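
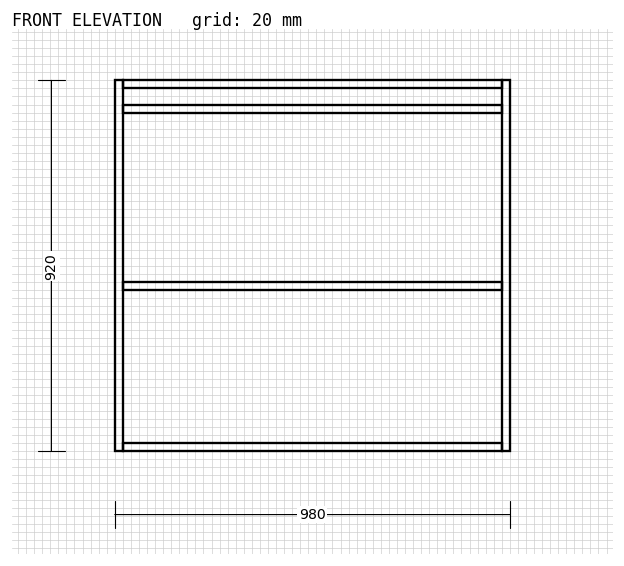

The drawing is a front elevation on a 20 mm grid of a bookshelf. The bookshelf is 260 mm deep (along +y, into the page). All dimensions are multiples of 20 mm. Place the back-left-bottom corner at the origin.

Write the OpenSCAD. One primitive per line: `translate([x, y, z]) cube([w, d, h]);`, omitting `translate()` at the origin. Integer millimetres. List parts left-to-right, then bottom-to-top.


cube([20, 260, 920]);
translate([20, 0, 0]) cube([940, 260, 20]);
translate([20, 0, 400]) cube([940, 260, 20]);
translate([20, 0, 840]) cube([940, 260, 20]);
translate([20, 0, 900]) cube([940, 260, 20]);
translate([960, 0, 0]) cube([20, 260, 920]);


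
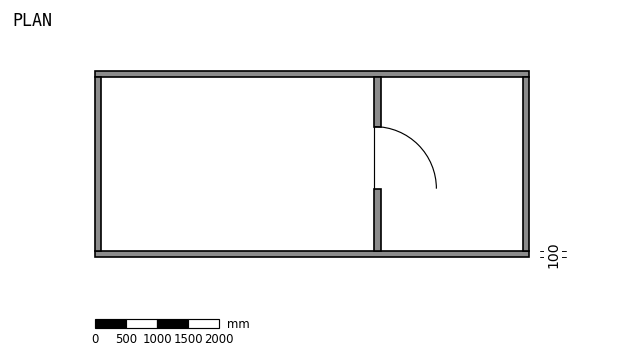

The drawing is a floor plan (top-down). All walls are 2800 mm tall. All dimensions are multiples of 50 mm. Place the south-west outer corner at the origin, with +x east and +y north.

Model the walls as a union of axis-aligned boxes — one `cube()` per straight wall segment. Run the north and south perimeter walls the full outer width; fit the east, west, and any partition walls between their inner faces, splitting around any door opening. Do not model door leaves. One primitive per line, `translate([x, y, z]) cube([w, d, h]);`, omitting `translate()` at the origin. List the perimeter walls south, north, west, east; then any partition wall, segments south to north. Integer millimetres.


cube([7000, 100, 2800]);
translate([0, 2900, 0]) cube([7000, 100, 2800]);
translate([0, 100, 0]) cube([100, 2800, 2800]);
translate([6900, 100, 0]) cube([100, 2800, 2800]);
translate([4500, 100, 0]) cube([100, 1000, 2800]);
translate([4500, 2100, 0]) cube([100, 800, 2800]);


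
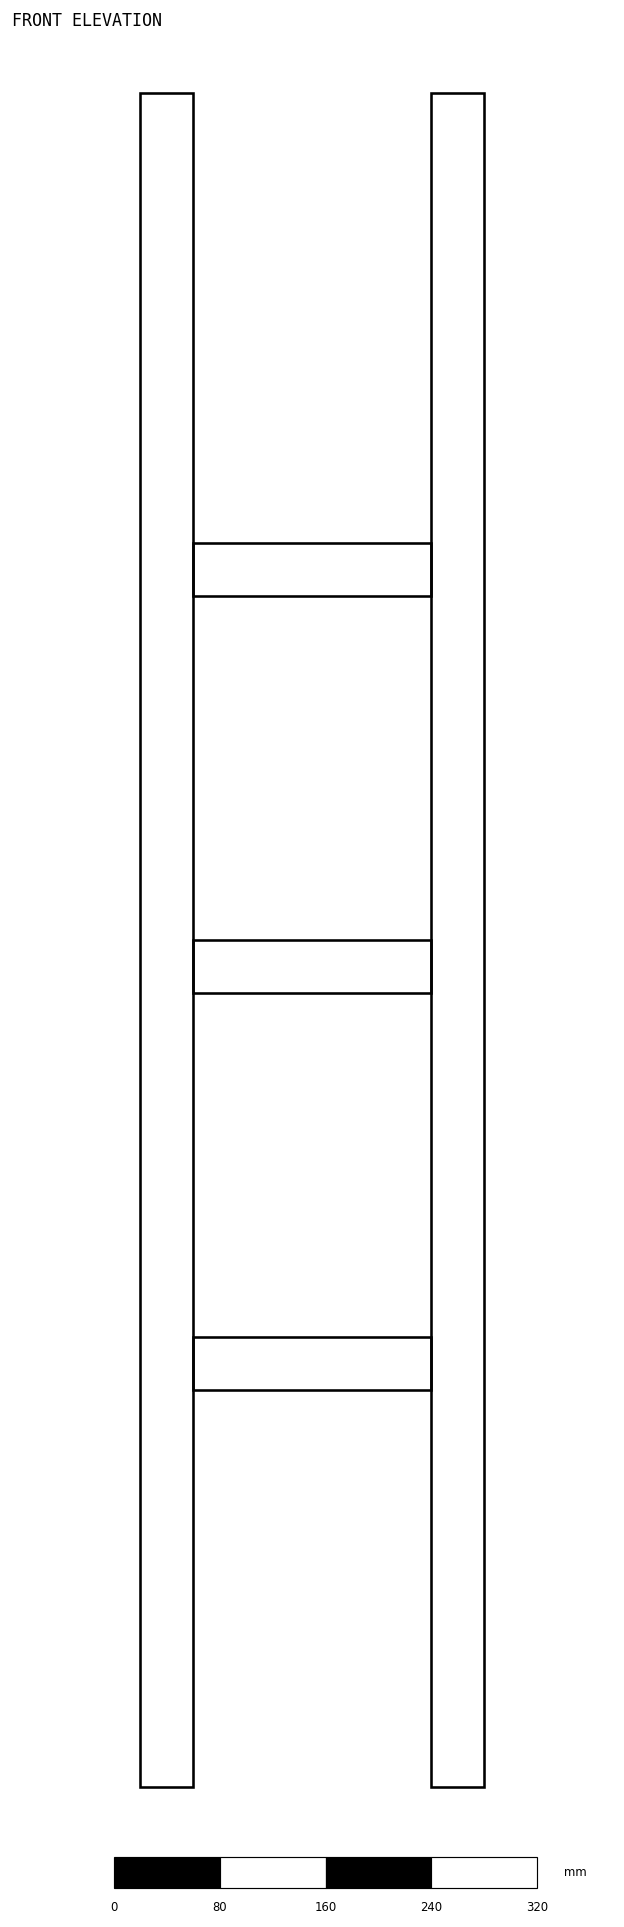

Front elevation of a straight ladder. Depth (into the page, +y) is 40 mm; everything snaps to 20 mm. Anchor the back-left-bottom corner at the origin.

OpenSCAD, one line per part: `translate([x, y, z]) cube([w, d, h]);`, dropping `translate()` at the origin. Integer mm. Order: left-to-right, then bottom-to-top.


cube([40, 40, 1280]);
translate([40, 0, 300]) cube([180, 40, 40]);
translate([40, 0, 600]) cube([180, 40, 40]);
translate([40, 0, 900]) cube([180, 40, 40]);
translate([220, 0, 0]) cube([40, 40, 1280]);


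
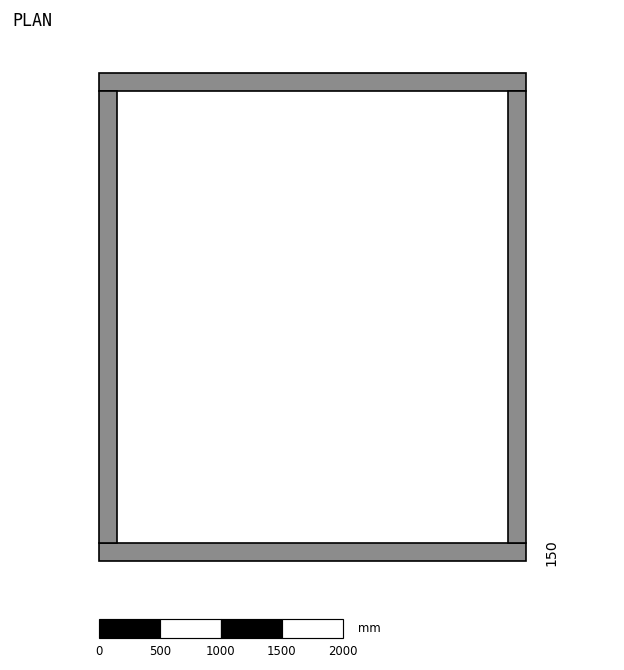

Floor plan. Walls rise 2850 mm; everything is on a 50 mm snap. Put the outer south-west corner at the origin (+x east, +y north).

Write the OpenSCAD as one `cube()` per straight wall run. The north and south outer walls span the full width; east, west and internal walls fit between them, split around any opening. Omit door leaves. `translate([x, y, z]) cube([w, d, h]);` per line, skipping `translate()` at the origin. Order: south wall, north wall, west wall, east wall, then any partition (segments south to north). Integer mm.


cube([3500, 150, 2850]);
translate([0, 3850, 0]) cube([3500, 150, 2850]);
translate([0, 150, 0]) cube([150, 3700, 2850]);
translate([3350, 150, 0]) cube([150, 3700, 2850]);


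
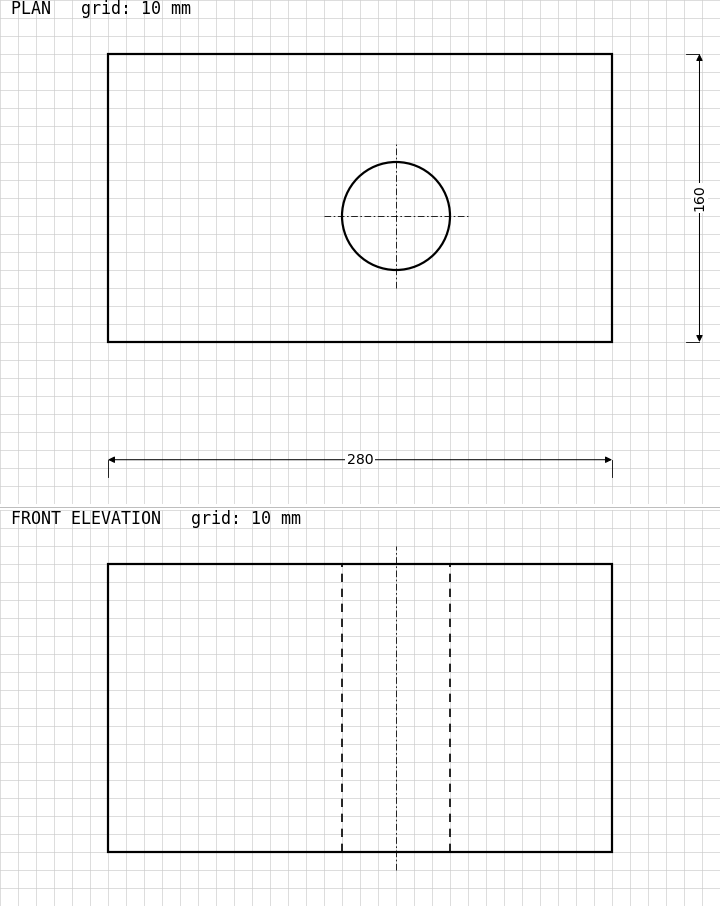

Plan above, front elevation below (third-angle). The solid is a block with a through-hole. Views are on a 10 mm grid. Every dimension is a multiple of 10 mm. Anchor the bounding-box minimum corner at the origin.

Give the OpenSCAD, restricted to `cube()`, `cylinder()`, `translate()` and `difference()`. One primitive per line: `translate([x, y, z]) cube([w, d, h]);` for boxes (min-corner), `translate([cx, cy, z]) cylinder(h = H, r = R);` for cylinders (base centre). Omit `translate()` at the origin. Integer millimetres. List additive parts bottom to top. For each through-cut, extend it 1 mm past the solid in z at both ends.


difference() {
  cube([280, 160, 160]);
  translate([160, 70, -1]) cylinder(h = 162, r = 30);
}


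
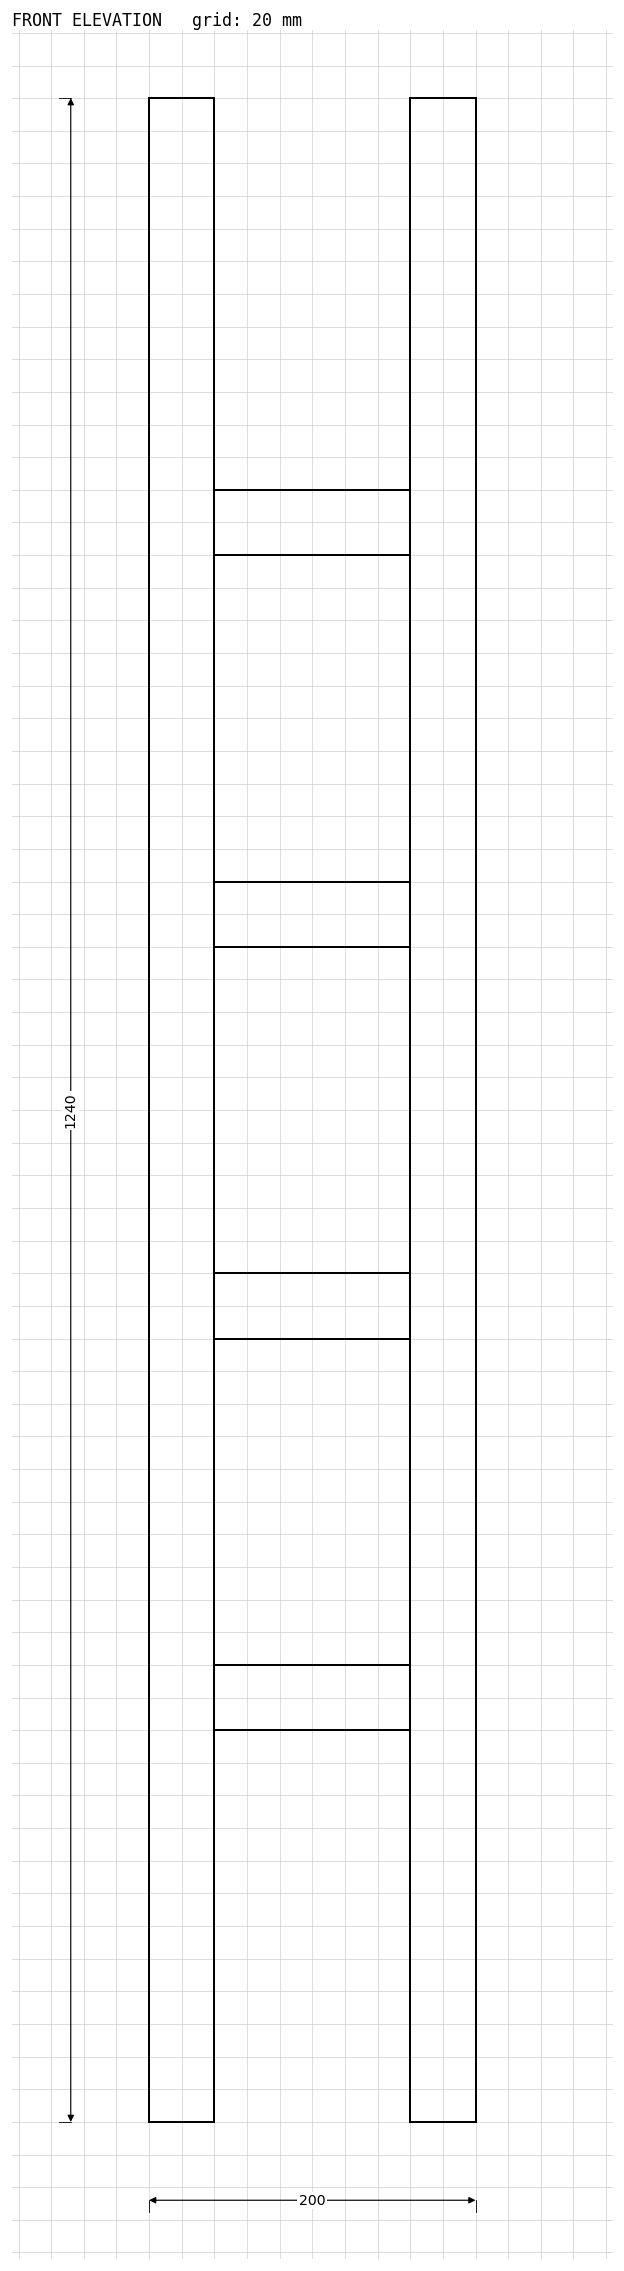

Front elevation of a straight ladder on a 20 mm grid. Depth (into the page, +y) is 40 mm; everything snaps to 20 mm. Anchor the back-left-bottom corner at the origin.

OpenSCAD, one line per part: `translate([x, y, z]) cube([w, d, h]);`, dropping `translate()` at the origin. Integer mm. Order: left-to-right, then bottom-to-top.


cube([40, 40, 1240]);
translate([40, 0, 240]) cube([120, 40, 40]);
translate([40, 0, 480]) cube([120, 40, 40]);
translate([40, 0, 720]) cube([120, 40, 40]);
translate([40, 0, 960]) cube([120, 40, 40]);
translate([160, 0, 0]) cube([40, 40, 1240]);


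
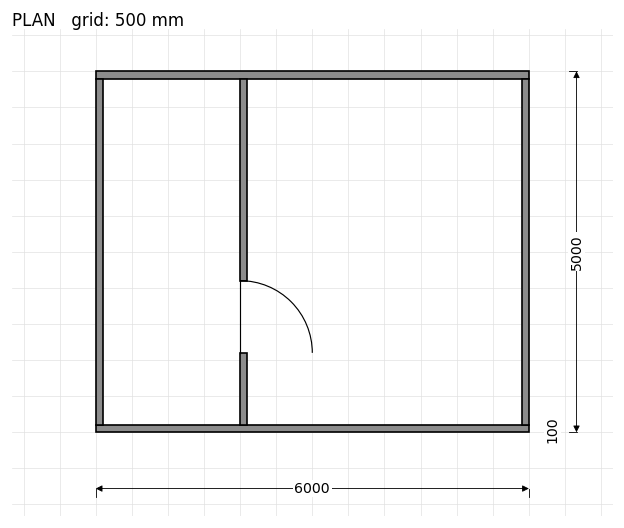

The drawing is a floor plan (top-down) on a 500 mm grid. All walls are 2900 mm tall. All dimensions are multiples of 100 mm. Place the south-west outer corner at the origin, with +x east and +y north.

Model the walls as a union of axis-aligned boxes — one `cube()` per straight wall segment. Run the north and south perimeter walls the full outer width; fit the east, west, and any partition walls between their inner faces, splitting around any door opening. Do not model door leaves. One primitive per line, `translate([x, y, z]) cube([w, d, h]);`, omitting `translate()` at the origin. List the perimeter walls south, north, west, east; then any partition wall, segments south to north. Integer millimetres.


cube([6000, 100, 2900]);
translate([0, 4900, 0]) cube([6000, 100, 2900]);
translate([0, 100, 0]) cube([100, 4800, 2900]);
translate([5900, 100, 0]) cube([100, 4800, 2900]);
translate([2000, 100, 0]) cube([100, 1000, 2900]);
translate([2000, 2100, 0]) cube([100, 2800, 2900]);


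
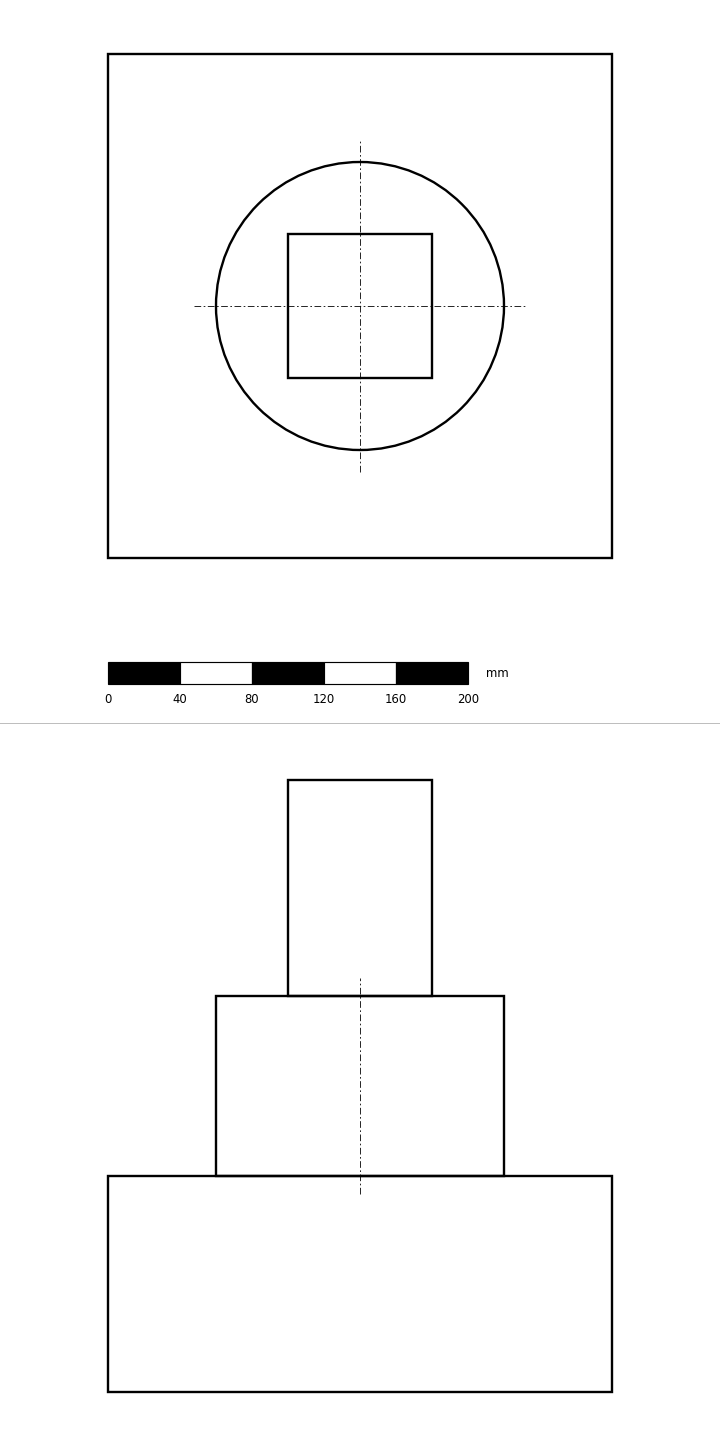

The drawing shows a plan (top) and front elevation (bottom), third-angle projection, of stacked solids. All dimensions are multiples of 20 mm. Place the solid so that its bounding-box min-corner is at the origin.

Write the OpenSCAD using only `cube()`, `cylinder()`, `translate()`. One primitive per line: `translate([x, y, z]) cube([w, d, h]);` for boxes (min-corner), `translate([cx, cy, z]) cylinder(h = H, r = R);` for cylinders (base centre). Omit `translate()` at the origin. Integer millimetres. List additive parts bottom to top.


cube([280, 280, 120]);
translate([140, 140, 120]) cylinder(h = 100, r = 80);
translate([100, 100, 220]) cube([80, 80, 120]);


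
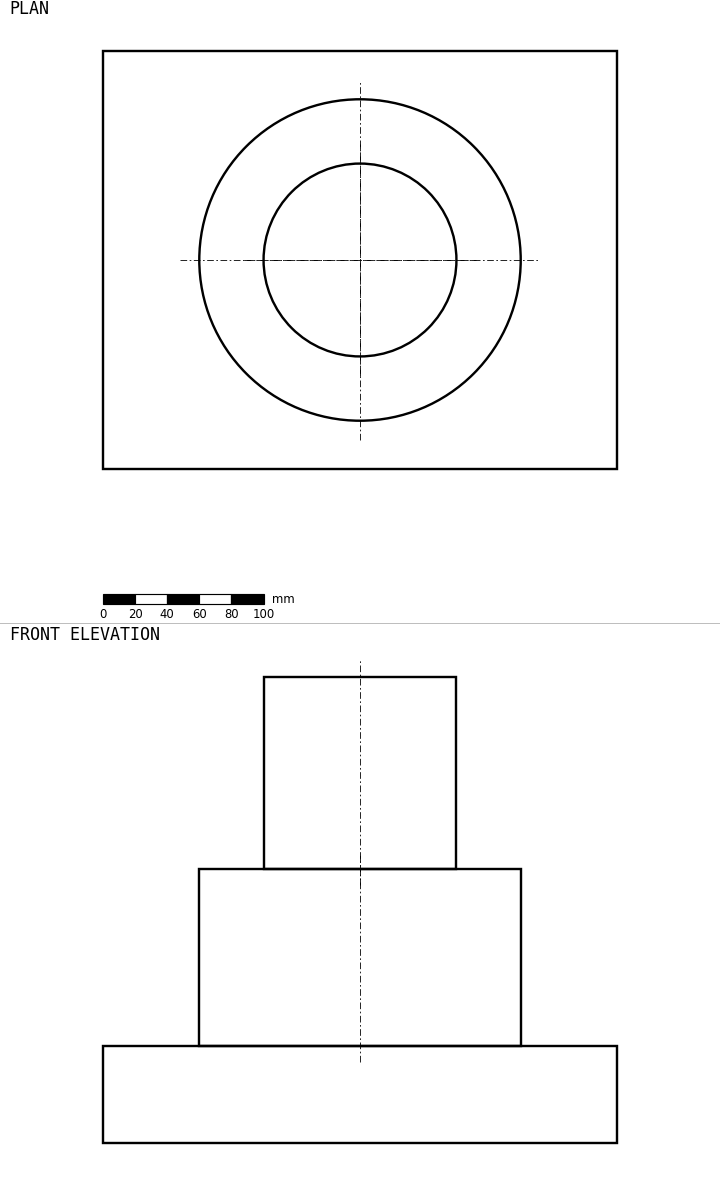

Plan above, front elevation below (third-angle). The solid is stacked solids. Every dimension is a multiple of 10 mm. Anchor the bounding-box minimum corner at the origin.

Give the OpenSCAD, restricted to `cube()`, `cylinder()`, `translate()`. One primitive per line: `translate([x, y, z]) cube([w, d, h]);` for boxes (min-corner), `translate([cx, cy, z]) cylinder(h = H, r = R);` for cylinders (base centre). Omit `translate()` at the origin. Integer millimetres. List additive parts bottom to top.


cube([320, 260, 60]);
translate([160, 130, 60]) cylinder(h = 110, r = 100);
translate([160, 130, 170]) cylinder(h = 120, r = 60);


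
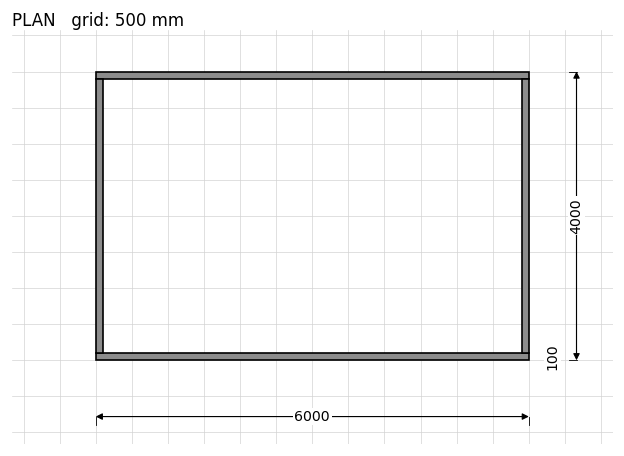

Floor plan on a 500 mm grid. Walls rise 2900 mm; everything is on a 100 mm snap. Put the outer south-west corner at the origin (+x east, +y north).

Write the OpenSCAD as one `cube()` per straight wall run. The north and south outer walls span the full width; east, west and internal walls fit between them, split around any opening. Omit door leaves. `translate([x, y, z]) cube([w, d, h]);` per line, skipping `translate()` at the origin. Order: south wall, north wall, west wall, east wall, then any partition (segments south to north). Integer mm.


cube([6000, 100, 2900]);
translate([0, 3900, 0]) cube([6000, 100, 2900]);
translate([0, 100, 0]) cube([100, 3800, 2900]);
translate([5900, 100, 0]) cube([100, 3800, 2900]);


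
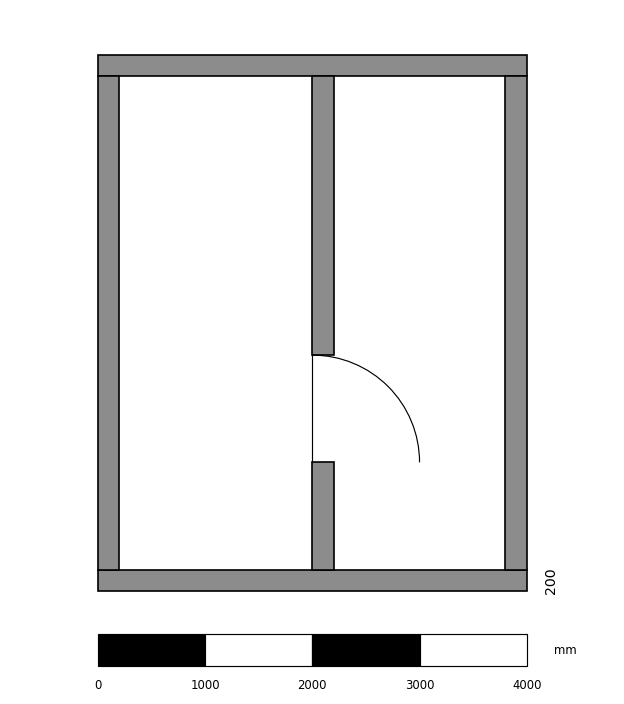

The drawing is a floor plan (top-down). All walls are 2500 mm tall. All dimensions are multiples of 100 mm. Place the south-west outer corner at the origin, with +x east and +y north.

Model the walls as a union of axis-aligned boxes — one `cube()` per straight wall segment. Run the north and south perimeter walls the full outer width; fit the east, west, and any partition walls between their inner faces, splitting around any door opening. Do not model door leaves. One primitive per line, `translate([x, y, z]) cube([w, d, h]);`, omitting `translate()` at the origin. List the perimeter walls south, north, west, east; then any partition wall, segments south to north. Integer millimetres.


cube([4000, 200, 2500]);
translate([0, 4800, 0]) cube([4000, 200, 2500]);
translate([0, 200, 0]) cube([200, 4600, 2500]);
translate([3800, 200, 0]) cube([200, 4600, 2500]);
translate([2000, 200, 0]) cube([200, 1000, 2500]);
translate([2000, 2200, 0]) cube([200, 2600, 2500]);


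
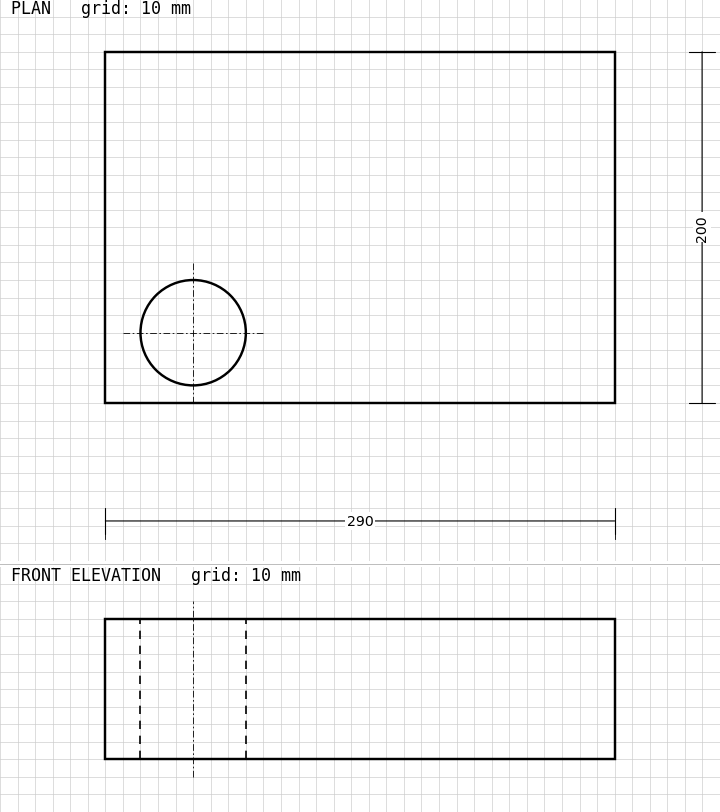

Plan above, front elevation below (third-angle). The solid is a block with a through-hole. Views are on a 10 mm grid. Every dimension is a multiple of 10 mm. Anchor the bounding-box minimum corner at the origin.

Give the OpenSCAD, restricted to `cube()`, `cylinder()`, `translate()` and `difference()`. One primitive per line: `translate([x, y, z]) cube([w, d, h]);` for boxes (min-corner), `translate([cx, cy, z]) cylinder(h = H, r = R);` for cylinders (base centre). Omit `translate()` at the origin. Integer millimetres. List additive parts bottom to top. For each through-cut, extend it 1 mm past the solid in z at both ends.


difference() {
  cube([290, 200, 80]);
  translate([50, 40, -1]) cylinder(h = 82, r = 30);
}


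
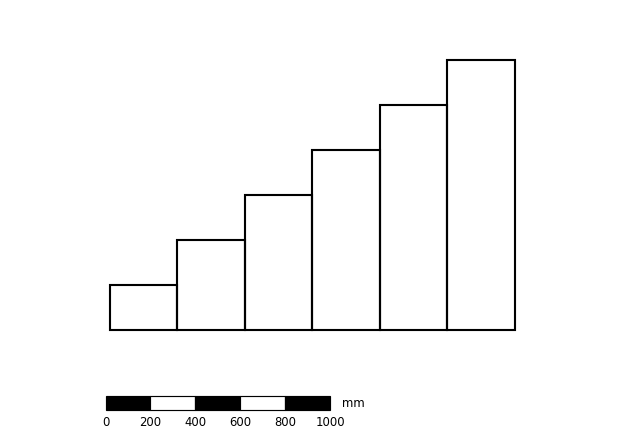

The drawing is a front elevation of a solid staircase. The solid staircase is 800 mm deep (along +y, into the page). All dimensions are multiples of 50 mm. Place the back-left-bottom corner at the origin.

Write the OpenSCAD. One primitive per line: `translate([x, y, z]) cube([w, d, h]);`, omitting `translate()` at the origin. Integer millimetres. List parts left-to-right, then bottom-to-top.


cube([300, 800, 200]);
translate([300, 0, 0]) cube([300, 800, 400]);
translate([600, 0, 0]) cube([300, 800, 600]);
translate([900, 0, 0]) cube([300, 800, 800]);
translate([1200, 0, 0]) cube([300, 800, 1000]);
translate([1500, 0, 0]) cube([300, 800, 1200]);


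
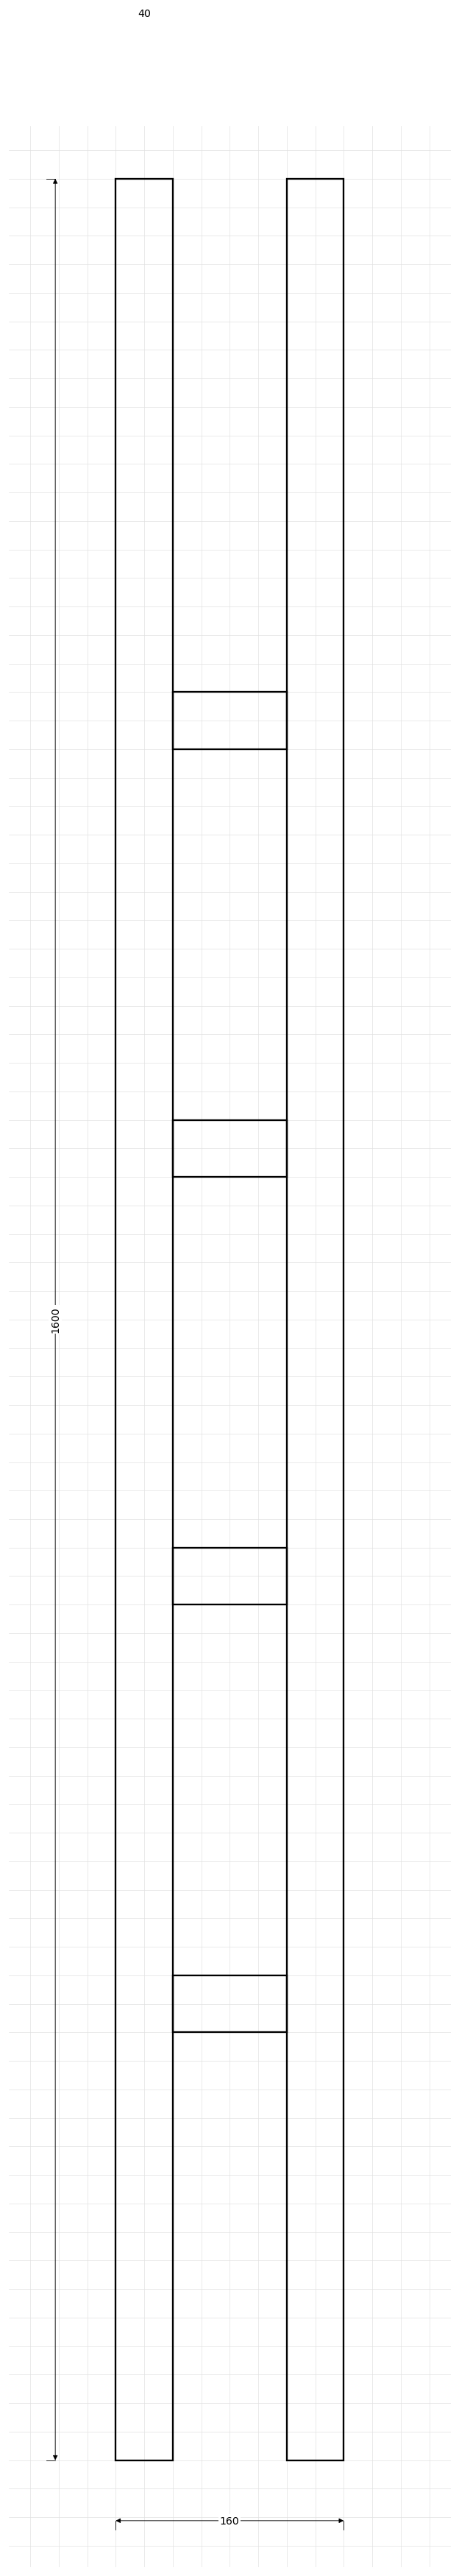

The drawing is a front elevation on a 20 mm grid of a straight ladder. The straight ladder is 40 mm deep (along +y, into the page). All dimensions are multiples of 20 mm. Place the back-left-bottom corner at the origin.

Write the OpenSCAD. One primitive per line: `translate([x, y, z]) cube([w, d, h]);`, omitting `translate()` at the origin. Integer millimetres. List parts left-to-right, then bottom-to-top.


cube([40, 40, 1600]);
translate([40, 0, 300]) cube([80, 40, 40]);
translate([40, 0, 600]) cube([80, 40, 40]);
translate([40, 0, 900]) cube([80, 40, 40]);
translate([40, 0, 1200]) cube([80, 40, 40]);
translate([120, 0, 0]) cube([40, 40, 1600]);


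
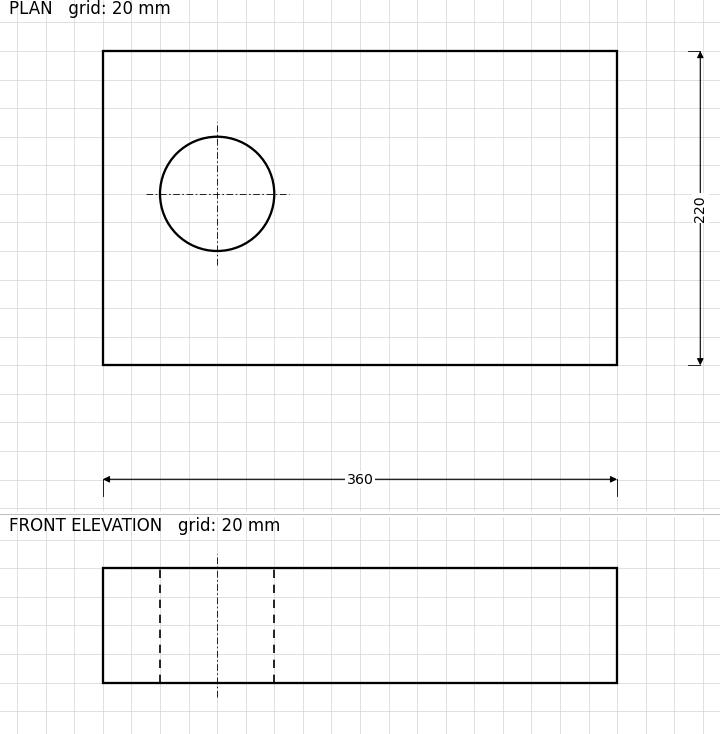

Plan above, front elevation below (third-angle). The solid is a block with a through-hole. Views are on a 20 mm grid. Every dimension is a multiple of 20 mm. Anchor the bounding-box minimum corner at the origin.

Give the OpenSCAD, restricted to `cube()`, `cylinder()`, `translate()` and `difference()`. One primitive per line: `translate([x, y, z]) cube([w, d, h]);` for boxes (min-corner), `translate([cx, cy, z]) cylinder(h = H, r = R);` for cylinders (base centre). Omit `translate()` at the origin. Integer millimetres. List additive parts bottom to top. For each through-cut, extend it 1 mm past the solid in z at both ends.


difference() {
  cube([360, 220, 80]);
  translate([80, 120, -1]) cylinder(h = 82, r = 40);
}


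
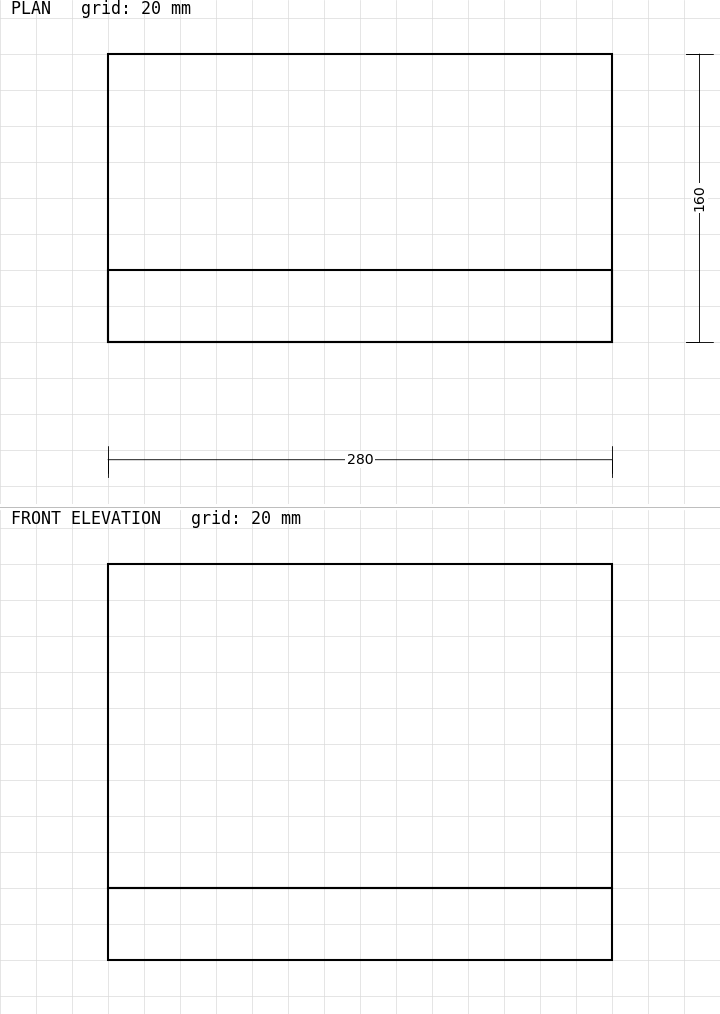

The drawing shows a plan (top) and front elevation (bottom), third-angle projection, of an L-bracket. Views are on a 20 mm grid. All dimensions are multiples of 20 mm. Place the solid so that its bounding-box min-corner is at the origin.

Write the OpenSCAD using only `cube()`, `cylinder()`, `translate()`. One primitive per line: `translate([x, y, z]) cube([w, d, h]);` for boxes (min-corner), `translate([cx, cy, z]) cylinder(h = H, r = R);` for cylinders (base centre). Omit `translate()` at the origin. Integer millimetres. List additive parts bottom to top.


cube([280, 160, 40]);
translate([0, 0, 40]) cube([280, 40, 180]);


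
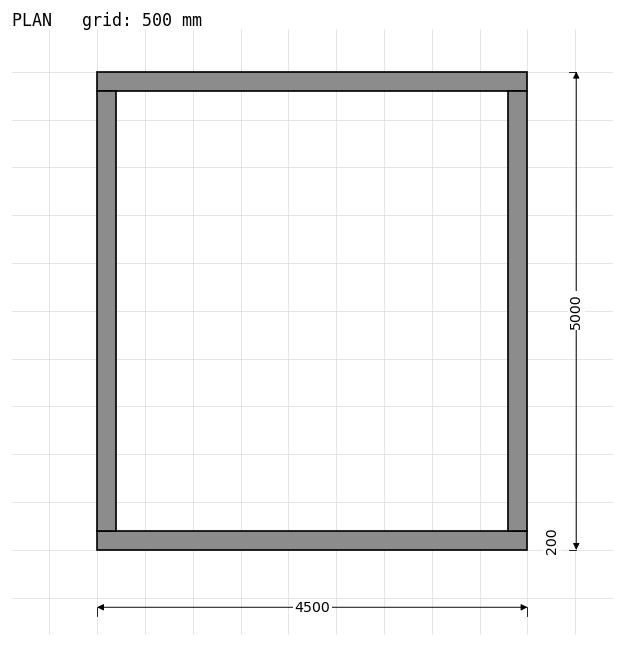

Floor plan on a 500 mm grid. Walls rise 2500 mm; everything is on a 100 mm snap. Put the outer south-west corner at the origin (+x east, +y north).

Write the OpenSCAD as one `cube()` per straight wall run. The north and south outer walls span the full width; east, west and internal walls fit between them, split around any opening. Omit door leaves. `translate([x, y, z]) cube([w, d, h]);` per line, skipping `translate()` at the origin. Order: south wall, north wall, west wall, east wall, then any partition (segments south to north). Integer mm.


cube([4500, 200, 2500]);
translate([0, 4800, 0]) cube([4500, 200, 2500]);
translate([0, 200, 0]) cube([200, 4600, 2500]);
translate([4300, 200, 0]) cube([200, 4600, 2500]);


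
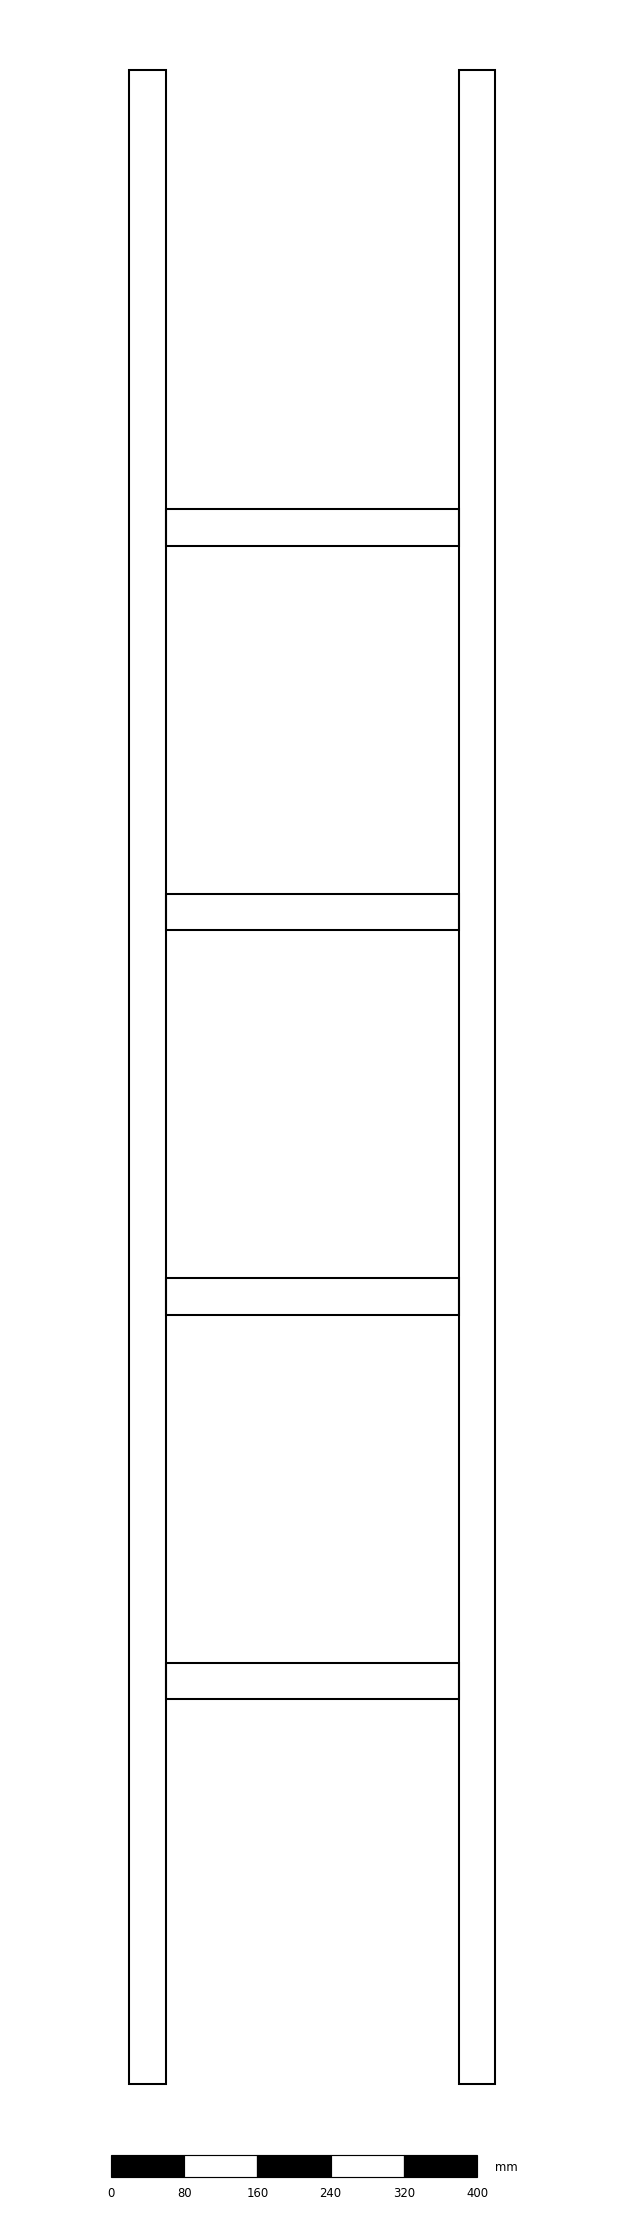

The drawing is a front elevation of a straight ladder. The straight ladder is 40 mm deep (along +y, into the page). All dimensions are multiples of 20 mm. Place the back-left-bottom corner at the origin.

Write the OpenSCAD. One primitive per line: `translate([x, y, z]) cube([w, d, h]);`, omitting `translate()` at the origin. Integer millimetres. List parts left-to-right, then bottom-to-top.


cube([40, 40, 2200]);
translate([40, 0, 420]) cube([320, 40, 40]);
translate([40, 0, 840]) cube([320, 40, 40]);
translate([40, 0, 1260]) cube([320, 40, 40]);
translate([40, 0, 1680]) cube([320, 40, 40]);
translate([360, 0, 0]) cube([40, 40, 2200]);


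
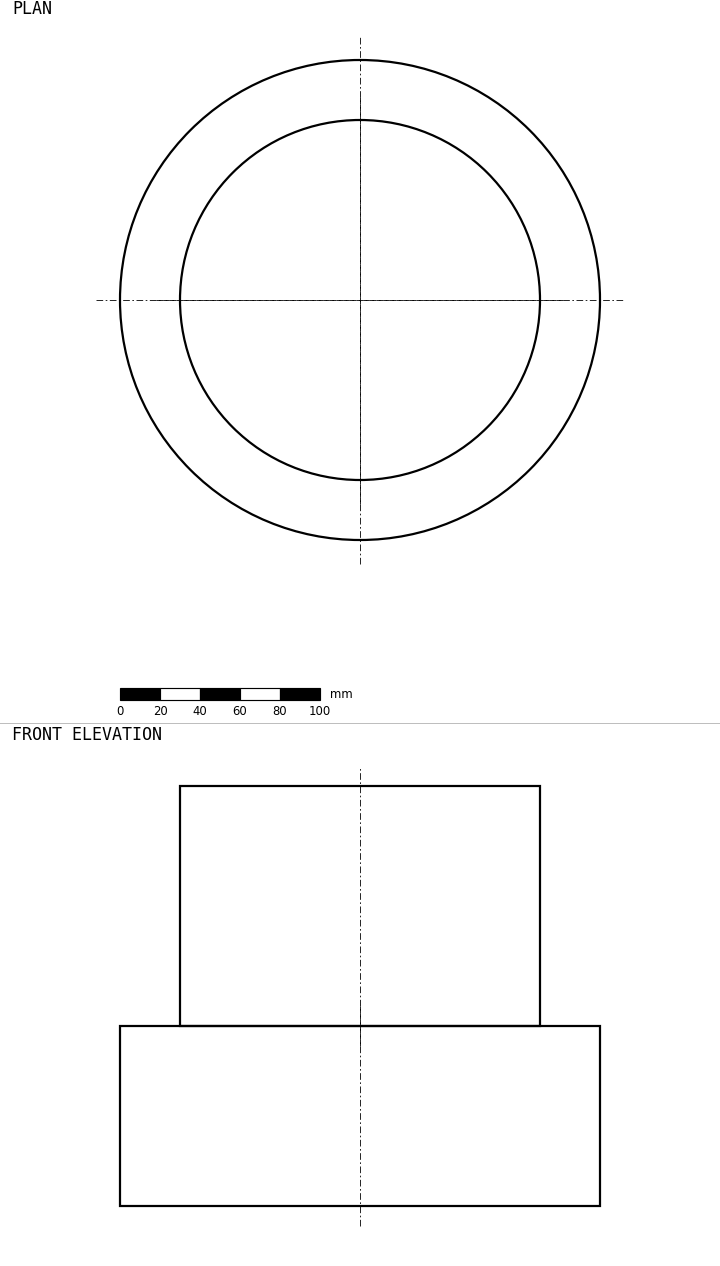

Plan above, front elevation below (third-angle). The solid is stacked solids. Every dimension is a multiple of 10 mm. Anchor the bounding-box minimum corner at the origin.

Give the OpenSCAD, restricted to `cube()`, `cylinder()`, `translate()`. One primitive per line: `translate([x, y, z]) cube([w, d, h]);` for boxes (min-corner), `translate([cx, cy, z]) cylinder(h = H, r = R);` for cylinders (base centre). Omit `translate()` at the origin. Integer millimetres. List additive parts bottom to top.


translate([120, 120, 0]) cylinder(h = 90, r = 120);
translate([120, 120, 90]) cylinder(h = 120, r = 90);


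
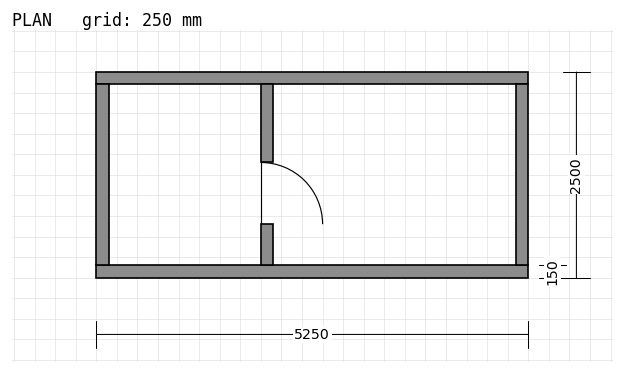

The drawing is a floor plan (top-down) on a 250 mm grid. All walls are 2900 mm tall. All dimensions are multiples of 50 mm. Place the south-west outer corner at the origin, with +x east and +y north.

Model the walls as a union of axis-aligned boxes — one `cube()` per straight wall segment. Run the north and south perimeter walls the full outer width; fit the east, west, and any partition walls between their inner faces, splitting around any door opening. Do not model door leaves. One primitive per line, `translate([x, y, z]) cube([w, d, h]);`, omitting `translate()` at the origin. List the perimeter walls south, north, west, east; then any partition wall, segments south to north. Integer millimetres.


cube([5250, 150, 2900]);
translate([0, 2350, 0]) cube([5250, 150, 2900]);
translate([0, 150, 0]) cube([150, 2200, 2900]);
translate([5100, 150, 0]) cube([150, 2200, 2900]);
translate([2000, 150, 0]) cube([150, 500, 2900]);
translate([2000, 1400, 0]) cube([150, 950, 2900]);


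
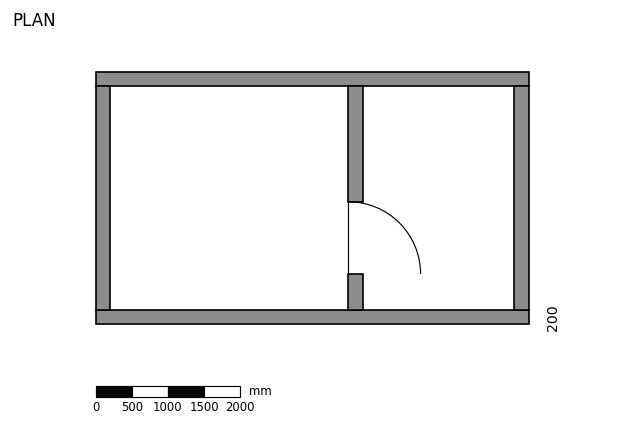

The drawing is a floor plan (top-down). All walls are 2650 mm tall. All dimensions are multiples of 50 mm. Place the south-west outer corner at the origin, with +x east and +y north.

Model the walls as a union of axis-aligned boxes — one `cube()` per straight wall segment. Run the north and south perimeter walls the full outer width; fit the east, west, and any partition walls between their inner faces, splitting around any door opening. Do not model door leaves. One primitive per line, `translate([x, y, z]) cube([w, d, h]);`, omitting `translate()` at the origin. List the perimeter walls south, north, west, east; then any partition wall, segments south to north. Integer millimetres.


cube([6000, 200, 2650]);
translate([0, 3300, 0]) cube([6000, 200, 2650]);
translate([0, 200, 0]) cube([200, 3100, 2650]);
translate([5800, 200, 0]) cube([200, 3100, 2650]);
translate([3500, 200, 0]) cube([200, 500, 2650]);
translate([3500, 1700, 0]) cube([200, 1600, 2650]);


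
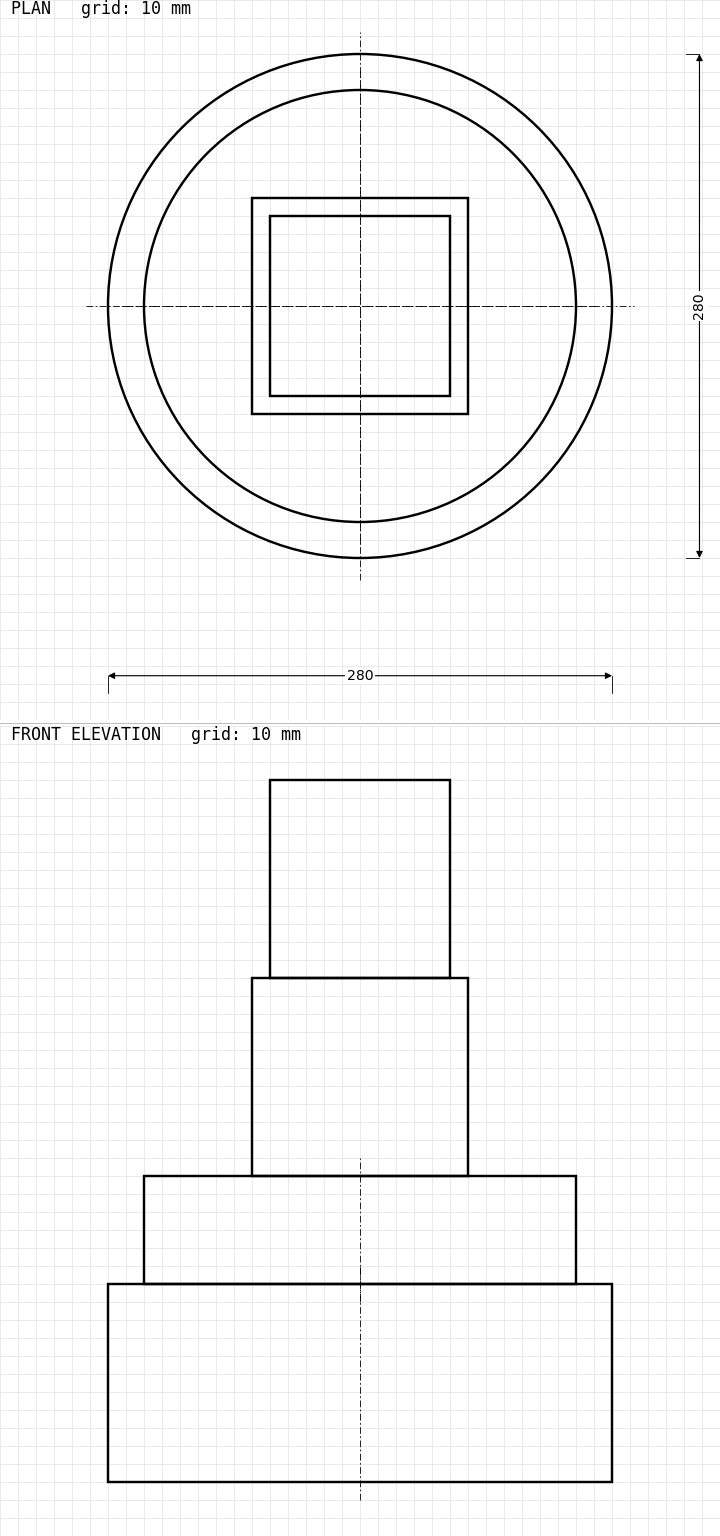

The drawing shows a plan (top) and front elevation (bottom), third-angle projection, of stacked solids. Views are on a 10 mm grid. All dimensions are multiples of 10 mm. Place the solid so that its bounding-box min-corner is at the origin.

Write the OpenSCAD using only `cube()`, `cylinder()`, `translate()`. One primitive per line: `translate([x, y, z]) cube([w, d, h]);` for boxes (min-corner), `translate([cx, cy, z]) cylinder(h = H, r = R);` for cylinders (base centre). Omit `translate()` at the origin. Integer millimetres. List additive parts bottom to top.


translate([140, 140, 0]) cylinder(h = 110, r = 140);
translate([140, 140, 110]) cylinder(h = 60, r = 120);
translate([80, 80, 170]) cube([120, 120, 110]);
translate([90, 90, 280]) cube([100, 100, 110]);


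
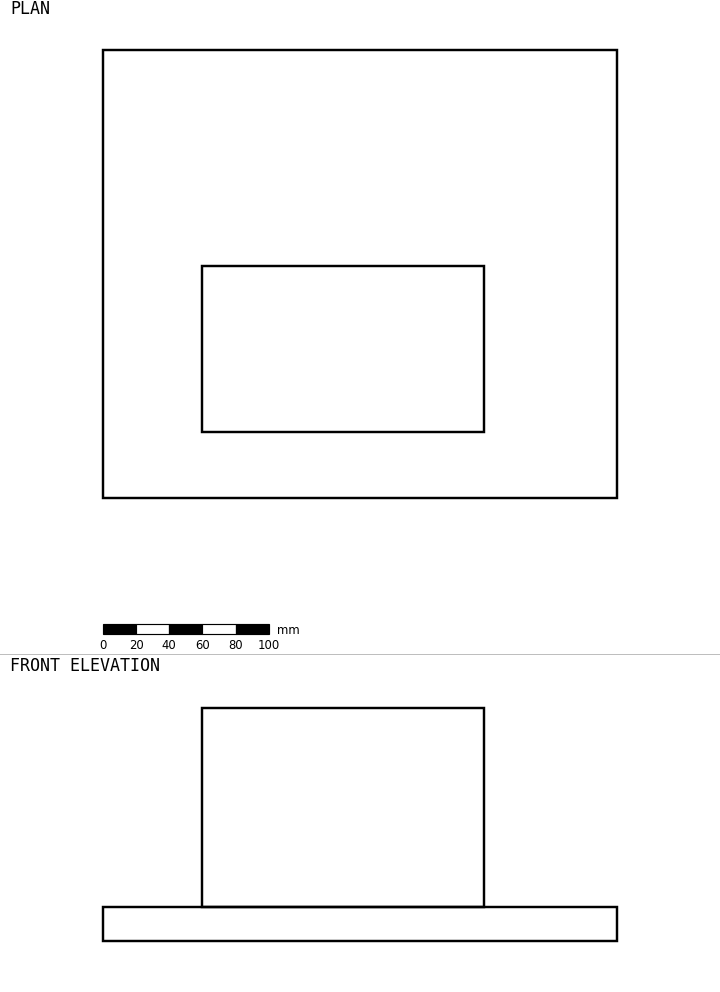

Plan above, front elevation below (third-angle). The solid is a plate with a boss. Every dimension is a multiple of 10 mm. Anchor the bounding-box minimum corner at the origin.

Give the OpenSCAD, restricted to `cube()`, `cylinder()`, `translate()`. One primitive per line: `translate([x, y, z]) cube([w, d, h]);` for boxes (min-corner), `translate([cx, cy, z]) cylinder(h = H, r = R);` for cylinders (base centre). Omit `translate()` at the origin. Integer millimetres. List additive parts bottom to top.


cube([310, 270, 20]);
translate([60, 40, 20]) cube([170, 100, 120]);


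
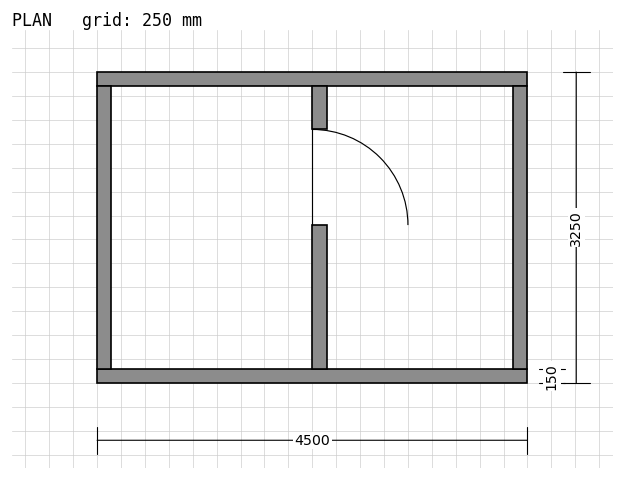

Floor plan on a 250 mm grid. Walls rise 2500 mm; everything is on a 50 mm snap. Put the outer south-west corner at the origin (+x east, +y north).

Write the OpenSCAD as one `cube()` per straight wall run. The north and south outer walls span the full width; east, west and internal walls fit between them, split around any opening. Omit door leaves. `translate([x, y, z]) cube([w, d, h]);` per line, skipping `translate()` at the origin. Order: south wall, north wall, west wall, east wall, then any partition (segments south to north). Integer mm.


cube([4500, 150, 2500]);
translate([0, 3100, 0]) cube([4500, 150, 2500]);
translate([0, 150, 0]) cube([150, 2950, 2500]);
translate([4350, 150, 0]) cube([150, 2950, 2500]);
translate([2250, 150, 0]) cube([150, 1500, 2500]);
translate([2250, 2650, 0]) cube([150, 450, 2500]);


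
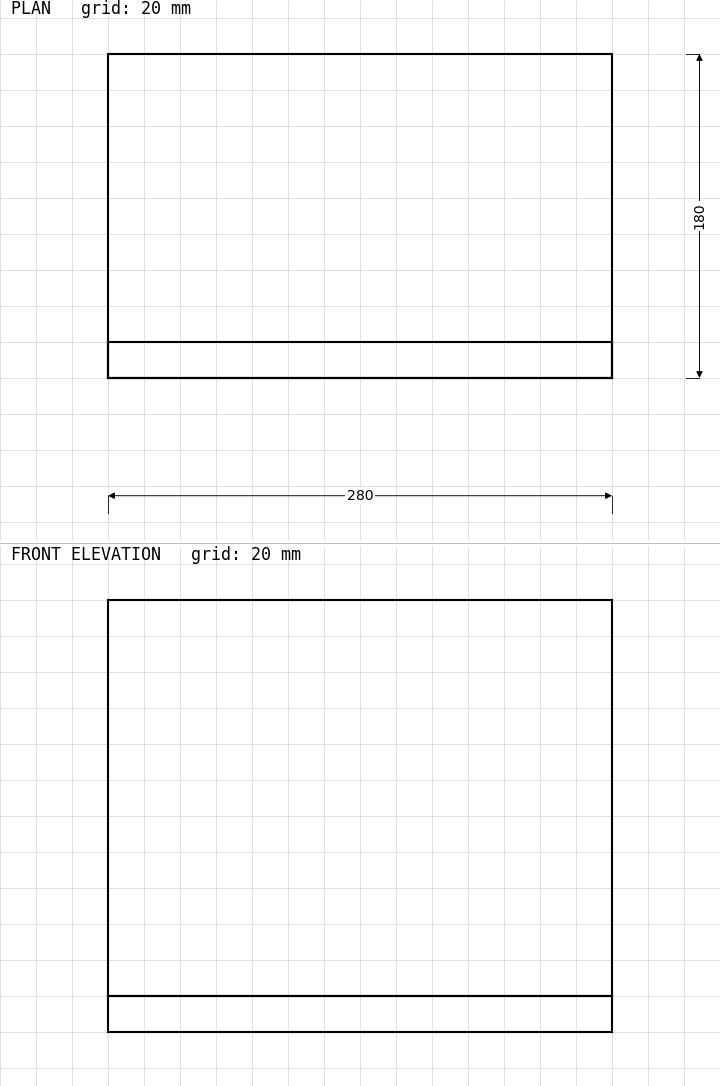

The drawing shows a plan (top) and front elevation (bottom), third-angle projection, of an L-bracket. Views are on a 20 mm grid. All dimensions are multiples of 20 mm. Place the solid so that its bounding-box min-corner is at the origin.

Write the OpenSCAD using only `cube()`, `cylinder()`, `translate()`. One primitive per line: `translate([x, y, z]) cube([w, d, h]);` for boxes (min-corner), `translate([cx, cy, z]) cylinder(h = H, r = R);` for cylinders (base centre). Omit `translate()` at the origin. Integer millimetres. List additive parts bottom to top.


cube([280, 180, 20]);
translate([0, 0, 20]) cube([280, 20, 220]);


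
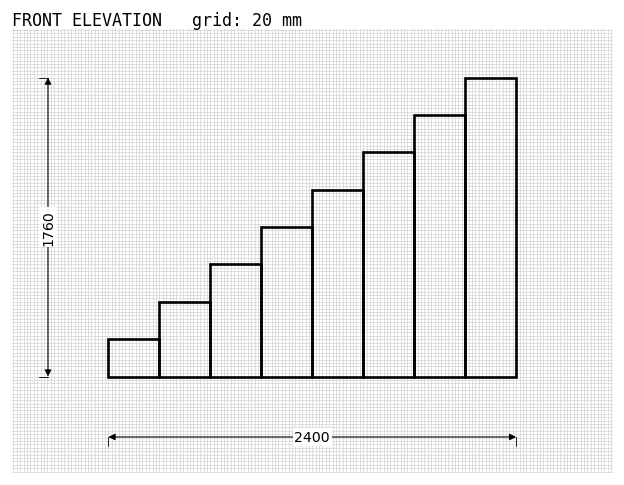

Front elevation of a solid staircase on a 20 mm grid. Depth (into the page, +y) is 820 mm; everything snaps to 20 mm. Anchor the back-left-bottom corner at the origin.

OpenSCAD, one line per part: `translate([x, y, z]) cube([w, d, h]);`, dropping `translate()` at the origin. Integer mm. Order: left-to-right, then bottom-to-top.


cube([300, 820, 220]);
translate([300, 0, 0]) cube([300, 820, 440]);
translate([600, 0, 0]) cube([300, 820, 660]);
translate([900, 0, 0]) cube([300, 820, 880]);
translate([1200, 0, 0]) cube([300, 820, 1100]);
translate([1500, 0, 0]) cube([300, 820, 1320]);
translate([1800, 0, 0]) cube([300, 820, 1540]);
translate([2100, 0, 0]) cube([300, 820, 1760]);


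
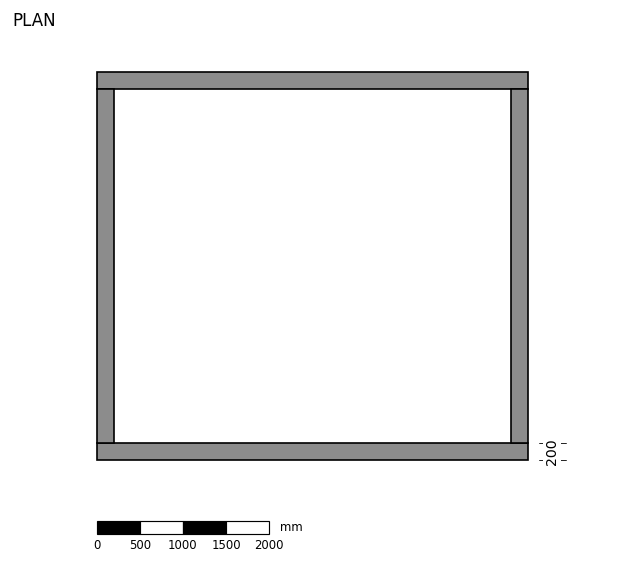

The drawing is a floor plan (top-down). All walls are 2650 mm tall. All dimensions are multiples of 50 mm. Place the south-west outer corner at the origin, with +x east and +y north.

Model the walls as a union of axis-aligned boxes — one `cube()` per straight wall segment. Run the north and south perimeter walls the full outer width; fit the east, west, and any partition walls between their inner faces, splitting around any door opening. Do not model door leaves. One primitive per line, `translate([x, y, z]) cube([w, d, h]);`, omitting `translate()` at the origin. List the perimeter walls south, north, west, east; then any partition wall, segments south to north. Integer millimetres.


cube([5000, 200, 2650]);
translate([0, 4300, 0]) cube([5000, 200, 2650]);
translate([0, 200, 0]) cube([200, 4100, 2650]);
translate([4800, 200, 0]) cube([200, 4100, 2650]);


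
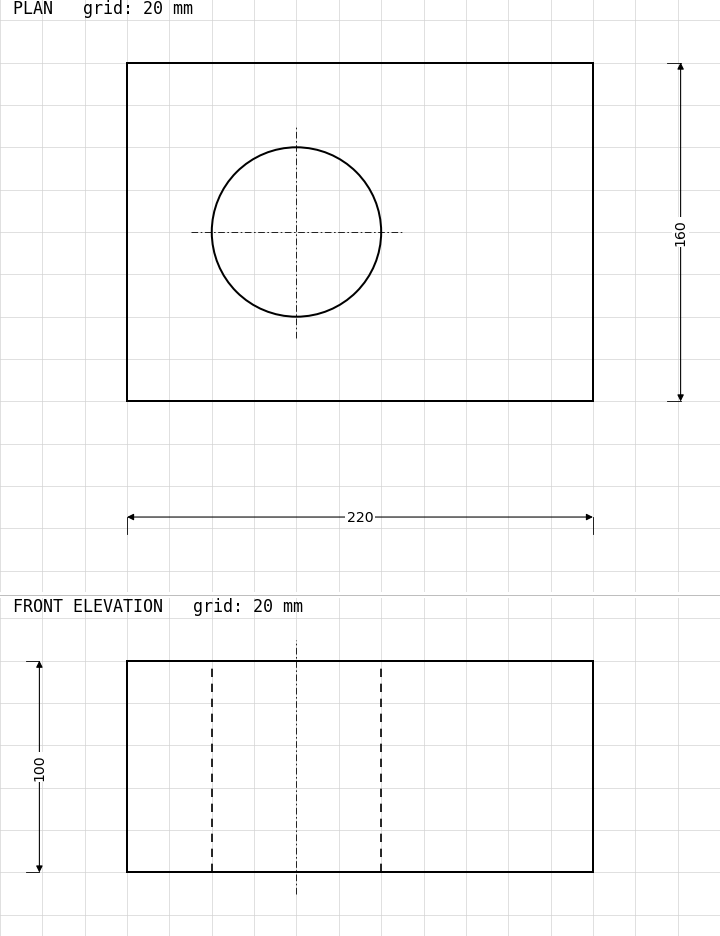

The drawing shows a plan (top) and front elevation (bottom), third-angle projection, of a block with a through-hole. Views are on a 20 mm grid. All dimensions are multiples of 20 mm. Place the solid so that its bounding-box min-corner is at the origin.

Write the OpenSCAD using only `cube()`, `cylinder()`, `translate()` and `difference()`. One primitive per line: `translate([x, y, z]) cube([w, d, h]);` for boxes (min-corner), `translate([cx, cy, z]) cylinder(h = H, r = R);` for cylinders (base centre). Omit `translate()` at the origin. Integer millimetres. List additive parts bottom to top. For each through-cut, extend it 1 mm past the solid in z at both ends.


difference() {
  cube([220, 160, 100]);
  translate([80, 80, -1]) cylinder(h = 102, r = 40);
}


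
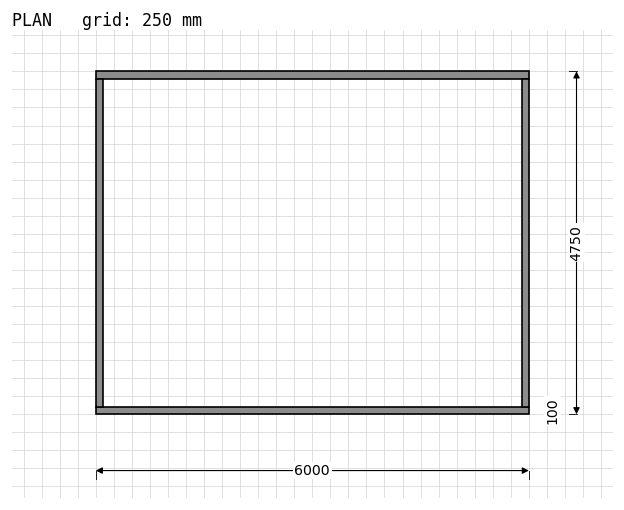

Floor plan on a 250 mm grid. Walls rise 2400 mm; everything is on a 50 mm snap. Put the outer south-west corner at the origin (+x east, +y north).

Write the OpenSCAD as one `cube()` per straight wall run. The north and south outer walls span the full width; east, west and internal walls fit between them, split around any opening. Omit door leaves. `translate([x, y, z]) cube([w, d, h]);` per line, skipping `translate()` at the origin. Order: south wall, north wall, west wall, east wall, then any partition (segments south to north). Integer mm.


cube([6000, 100, 2400]);
translate([0, 4650, 0]) cube([6000, 100, 2400]);
translate([0, 100, 0]) cube([100, 4550, 2400]);
translate([5900, 100, 0]) cube([100, 4550, 2400]);


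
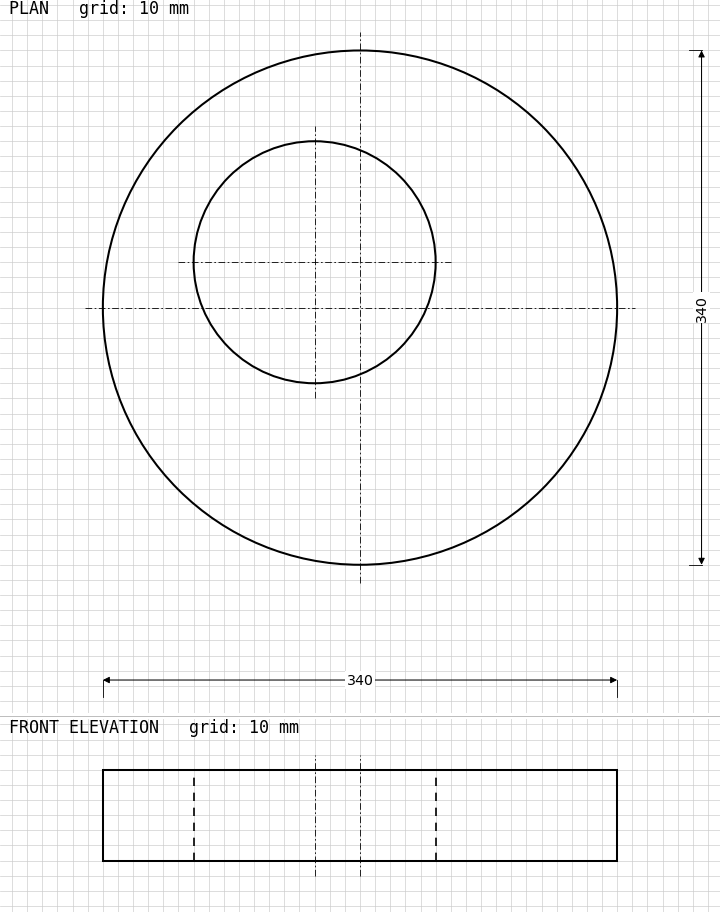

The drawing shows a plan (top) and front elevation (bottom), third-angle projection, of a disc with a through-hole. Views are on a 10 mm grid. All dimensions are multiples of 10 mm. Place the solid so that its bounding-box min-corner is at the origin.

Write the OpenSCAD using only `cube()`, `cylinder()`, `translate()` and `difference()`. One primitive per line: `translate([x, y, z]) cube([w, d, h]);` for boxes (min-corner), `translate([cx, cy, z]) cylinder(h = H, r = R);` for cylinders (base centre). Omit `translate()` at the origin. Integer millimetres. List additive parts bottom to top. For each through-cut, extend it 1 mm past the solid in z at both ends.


difference() {
  translate([170, 170, 0]) cylinder(h = 60, r = 170);
  translate([140, 200, -1]) cylinder(h = 62, r = 80);
}


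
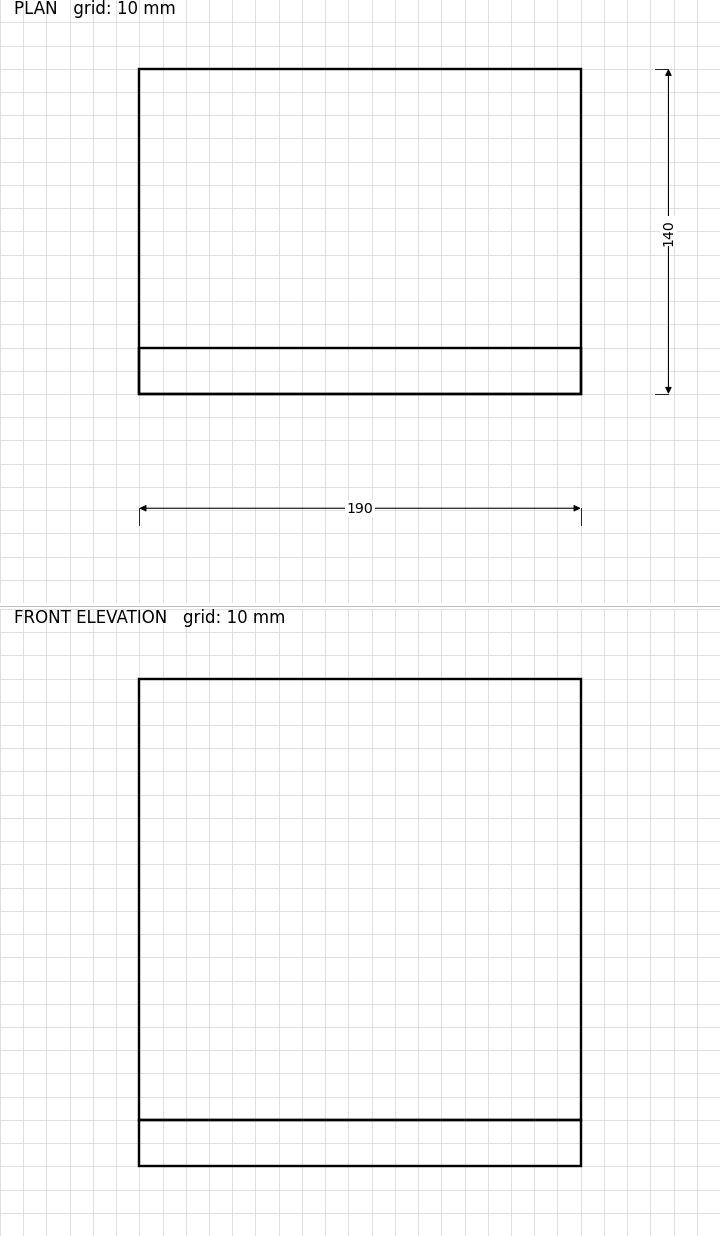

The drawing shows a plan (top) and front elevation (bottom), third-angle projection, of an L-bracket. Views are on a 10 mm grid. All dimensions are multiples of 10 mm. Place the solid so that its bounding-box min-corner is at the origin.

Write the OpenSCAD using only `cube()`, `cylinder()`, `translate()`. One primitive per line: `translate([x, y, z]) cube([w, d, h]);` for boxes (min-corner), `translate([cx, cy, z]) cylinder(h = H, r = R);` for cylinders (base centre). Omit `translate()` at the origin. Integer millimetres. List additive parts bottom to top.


cube([190, 140, 20]);
translate([0, 0, 20]) cube([190, 20, 190]);


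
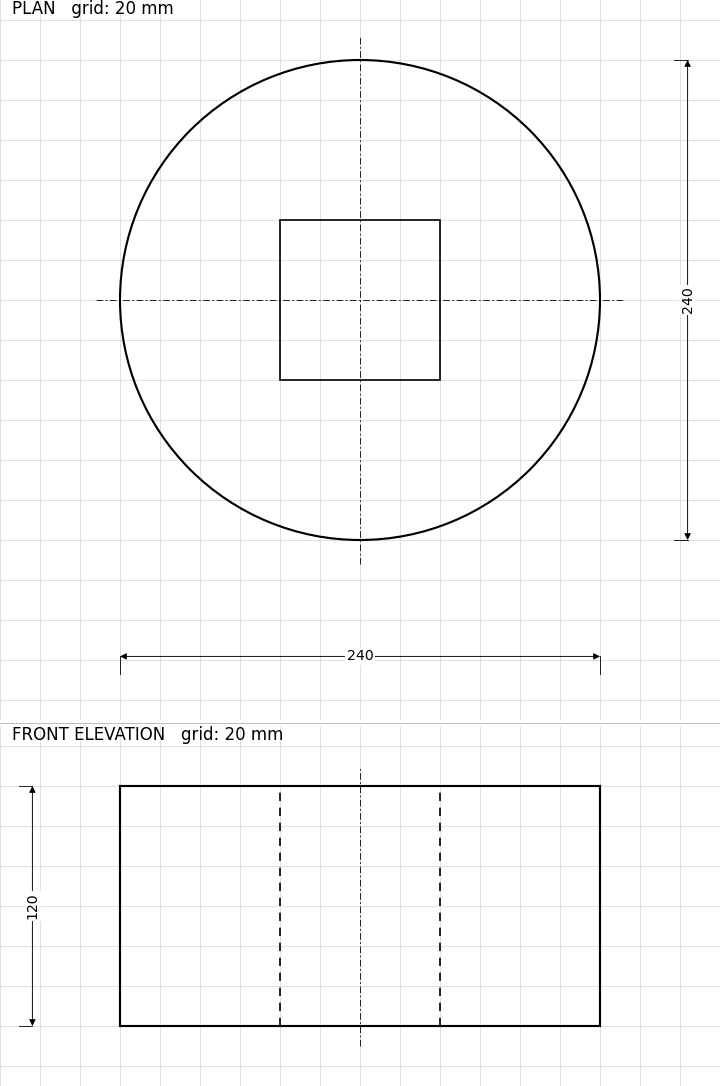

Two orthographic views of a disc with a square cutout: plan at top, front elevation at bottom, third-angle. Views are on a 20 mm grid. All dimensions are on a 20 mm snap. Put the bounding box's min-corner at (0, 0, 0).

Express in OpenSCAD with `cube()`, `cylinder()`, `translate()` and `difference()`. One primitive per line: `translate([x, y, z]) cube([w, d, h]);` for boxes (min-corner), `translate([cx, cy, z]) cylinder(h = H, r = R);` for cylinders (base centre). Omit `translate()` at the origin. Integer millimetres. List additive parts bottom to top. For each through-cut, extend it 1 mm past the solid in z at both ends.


difference() {
  translate([120, 120, 0]) cylinder(h = 120, r = 120);
  translate([80, 80, -1]) cube([80, 80, 122]);
}


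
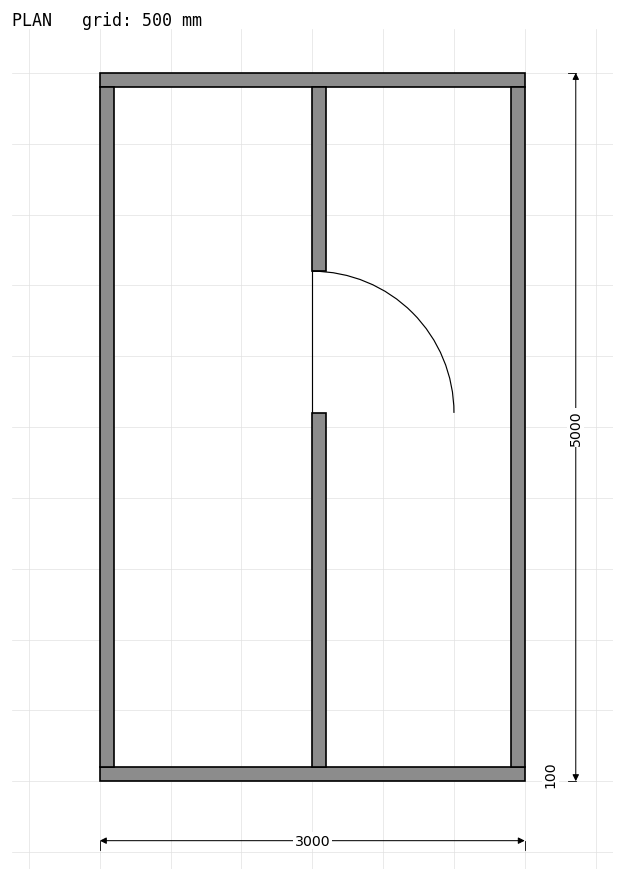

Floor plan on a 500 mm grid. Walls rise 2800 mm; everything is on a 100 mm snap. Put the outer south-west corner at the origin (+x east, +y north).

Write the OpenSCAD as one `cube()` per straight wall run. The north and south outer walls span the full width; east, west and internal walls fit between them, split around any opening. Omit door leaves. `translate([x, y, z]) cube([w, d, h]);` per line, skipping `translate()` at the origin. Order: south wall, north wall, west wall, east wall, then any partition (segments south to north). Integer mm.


cube([3000, 100, 2800]);
translate([0, 4900, 0]) cube([3000, 100, 2800]);
translate([0, 100, 0]) cube([100, 4800, 2800]);
translate([2900, 100, 0]) cube([100, 4800, 2800]);
translate([1500, 100, 0]) cube([100, 2500, 2800]);
translate([1500, 3600, 0]) cube([100, 1300, 2800]);


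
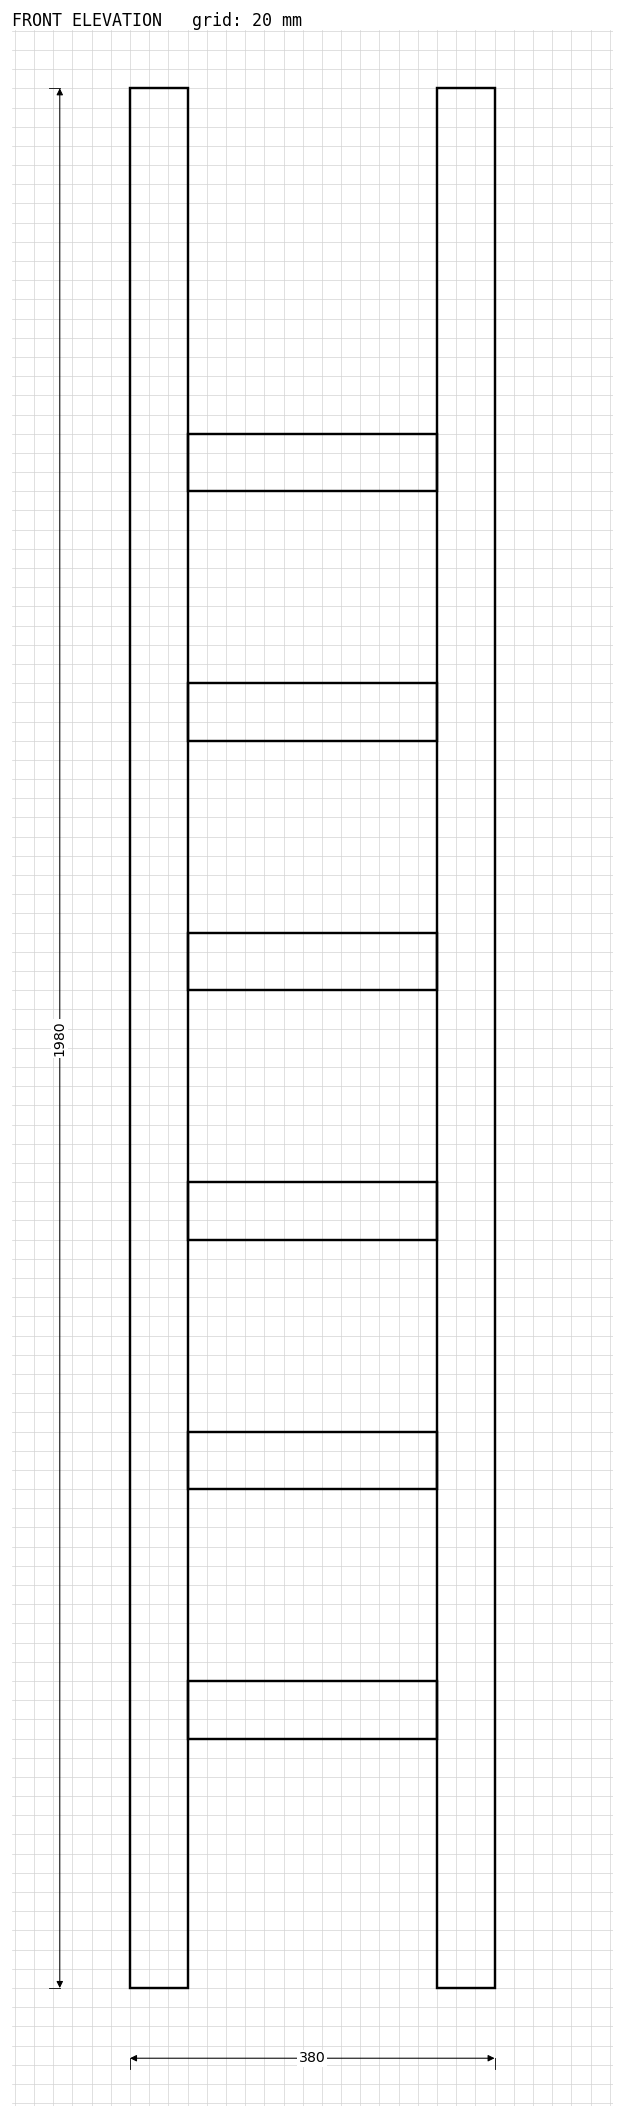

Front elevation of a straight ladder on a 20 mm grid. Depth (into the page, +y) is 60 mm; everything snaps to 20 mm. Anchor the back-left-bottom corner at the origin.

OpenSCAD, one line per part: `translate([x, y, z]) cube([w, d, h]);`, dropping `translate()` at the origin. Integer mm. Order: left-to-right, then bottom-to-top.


cube([60, 60, 1980]);
translate([60, 0, 260]) cube([260, 60, 60]);
translate([60, 0, 520]) cube([260, 60, 60]);
translate([60, 0, 780]) cube([260, 60, 60]);
translate([60, 0, 1040]) cube([260, 60, 60]);
translate([60, 0, 1300]) cube([260, 60, 60]);
translate([60, 0, 1560]) cube([260, 60, 60]);
translate([320, 0, 0]) cube([60, 60, 1980]);
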